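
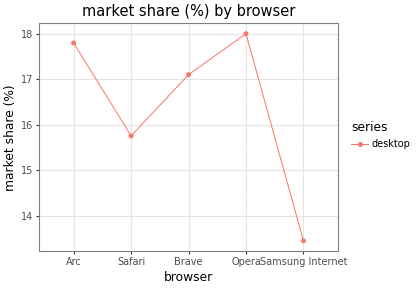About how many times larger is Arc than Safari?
≈ 1.12×

Arc ≈ 18.0, Safari ≈ 16.0; 18.0/16.0 ≈ 1.12.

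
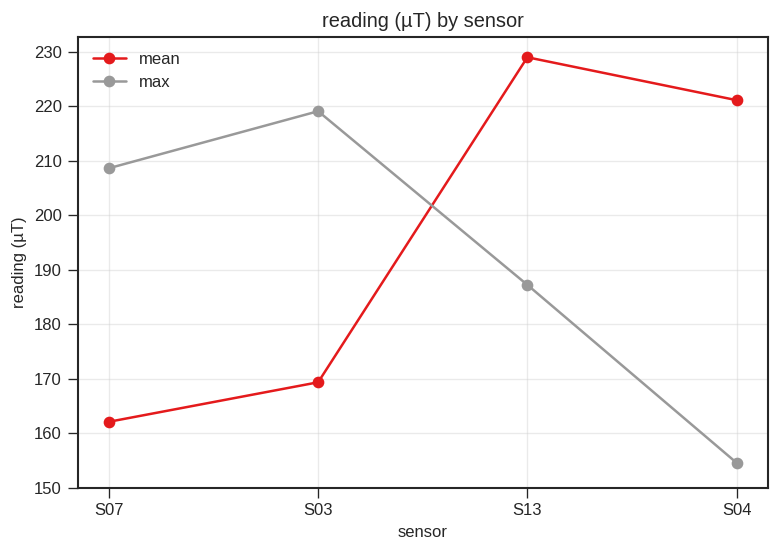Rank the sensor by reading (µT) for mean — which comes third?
Top 4 for mean: S13 ≈ 230, S04 ≈ 220, S03 ≈ 170, S07 ≈ 160.

S03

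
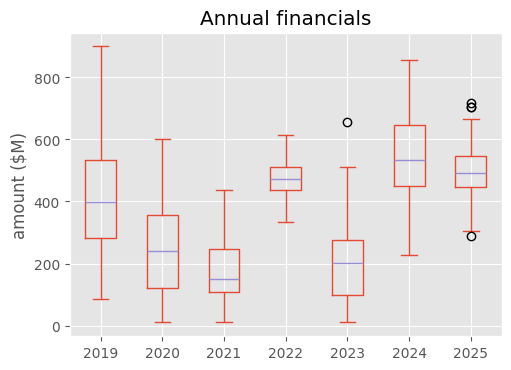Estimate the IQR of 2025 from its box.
Q3 ≈ 550, Q1 ≈ 450; IQR ≈ 100.

≈ 100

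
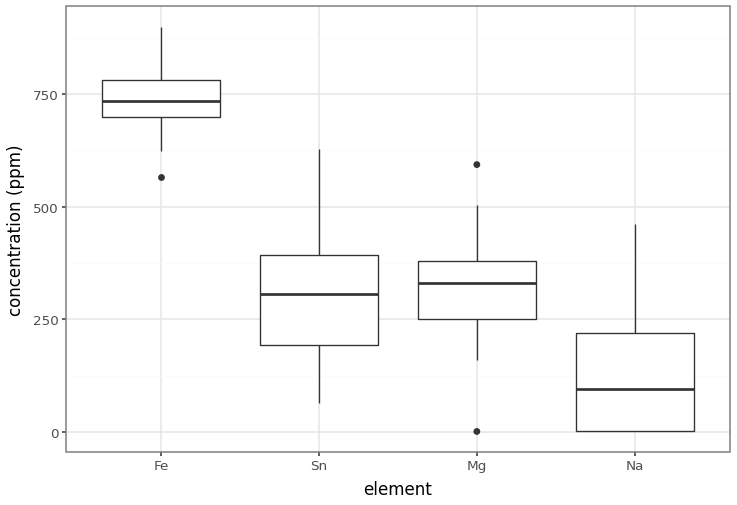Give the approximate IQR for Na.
Q3 ≈ 200, Q1 ≈ 0; IQR ≈ 200.

≈ 200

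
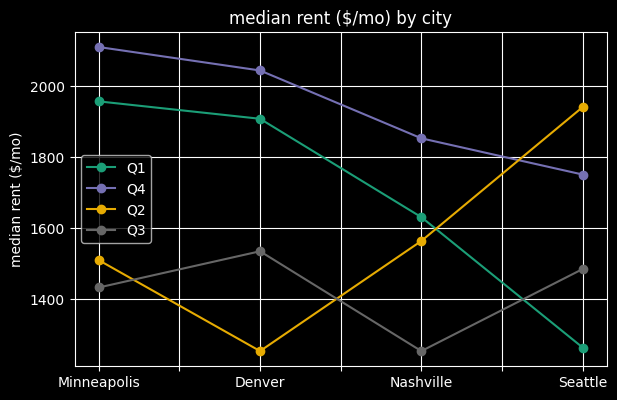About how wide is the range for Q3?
≈ 200

Max Denver ≈ 1500, min Nashville ≈ 1300; range ≈ 200.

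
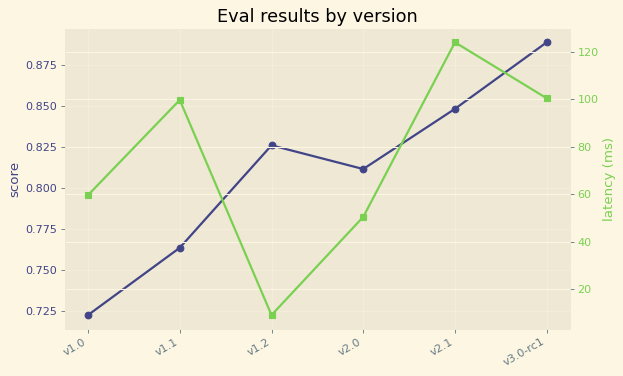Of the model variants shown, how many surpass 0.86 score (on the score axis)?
Above 0.86: v3.0-rc1.

1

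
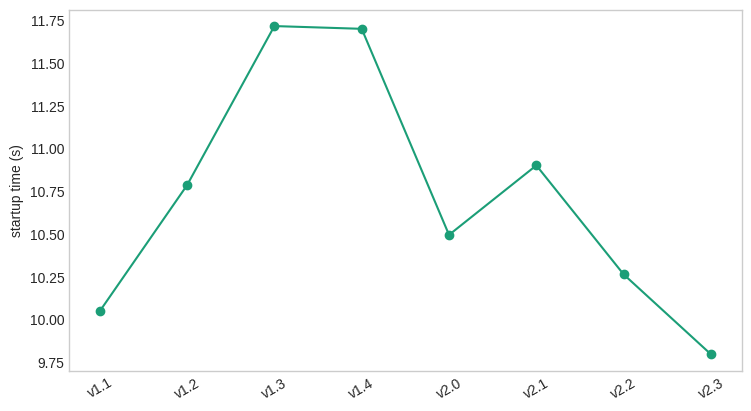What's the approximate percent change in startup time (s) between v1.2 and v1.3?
≈ +9.3%

v1.2 ≈ 10.8, v1.3 ≈ 11.8; (11.8 − 10.8) / 10.8 ≈ +9.3%.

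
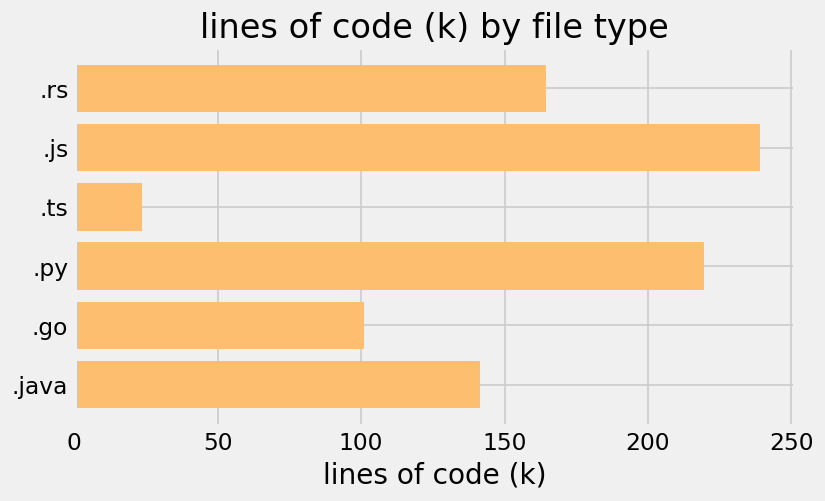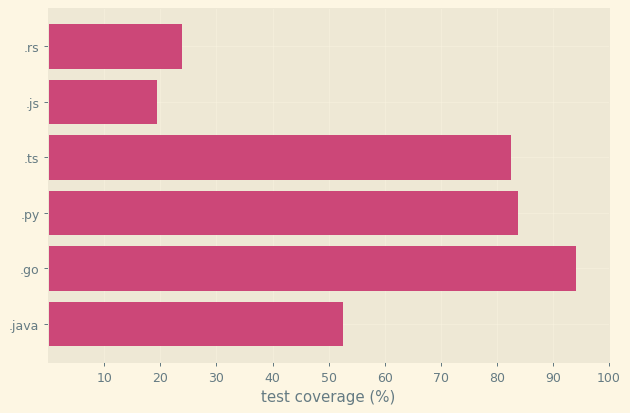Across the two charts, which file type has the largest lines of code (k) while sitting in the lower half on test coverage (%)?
Chart 2 median test coverage (%) ≈ 70; below-median file types: .rs, .js, .java. Among those, .js has the highest lines of code (k) (≈ 250).

.js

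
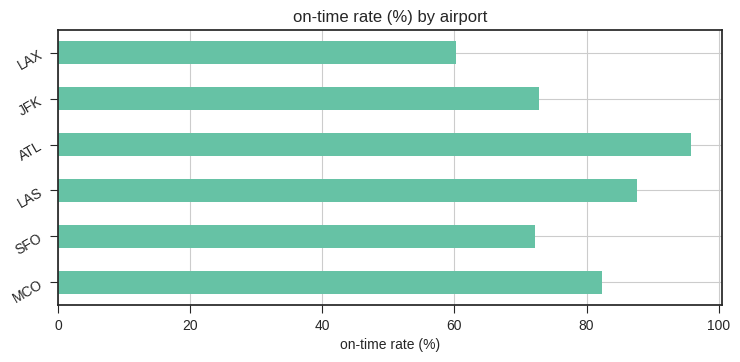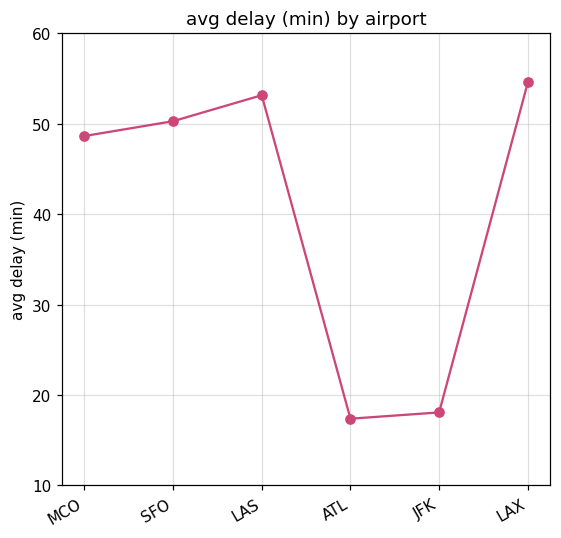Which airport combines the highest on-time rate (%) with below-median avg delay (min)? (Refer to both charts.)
Chart 2 median avg delay (min) ≈ 50; below-median airports: MCO, ATL, JFK. Among those, ATL has the highest on-time rate (%) (≈ 100).

ATL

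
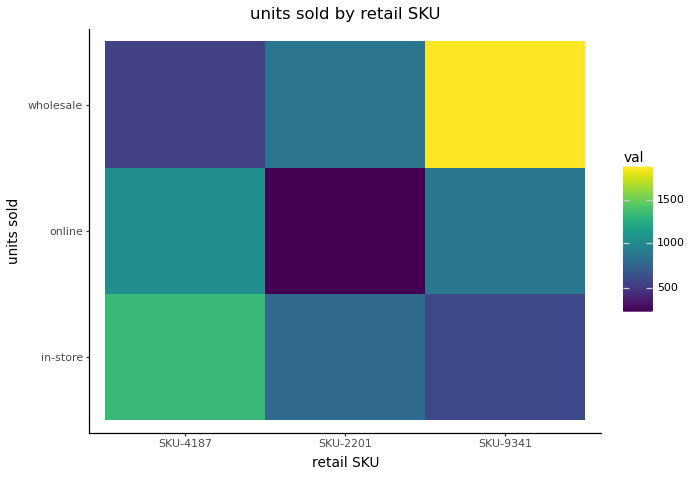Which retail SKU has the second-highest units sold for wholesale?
Top 3 for wholesale: SKU-9341 ≈ 1800, SKU-2201 ≈ 800, SKU-4187 ≈ 600.

SKU-2201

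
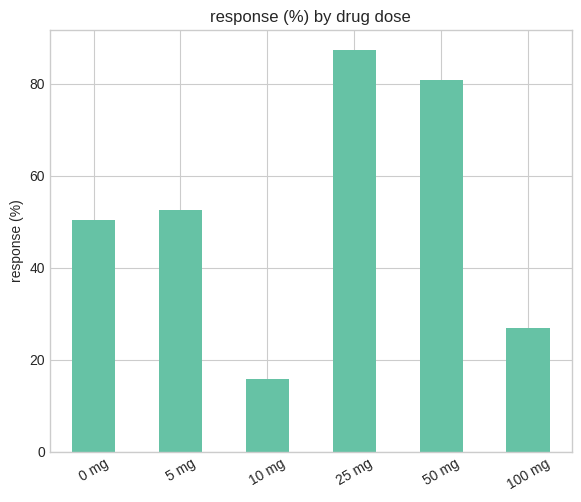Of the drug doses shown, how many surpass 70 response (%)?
Above 70: 25 mg, 50 mg.

2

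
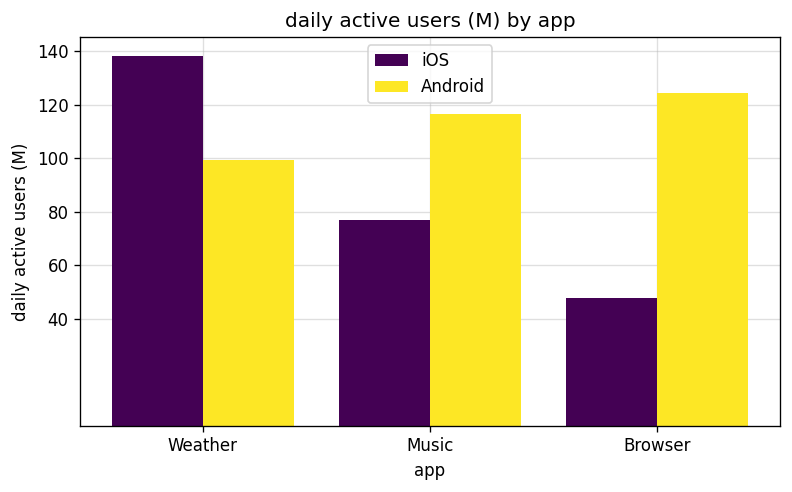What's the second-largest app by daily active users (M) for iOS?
Top 3 for iOS: Weather ≈ 140, Music ≈ 80, Browser ≈ 40.

Music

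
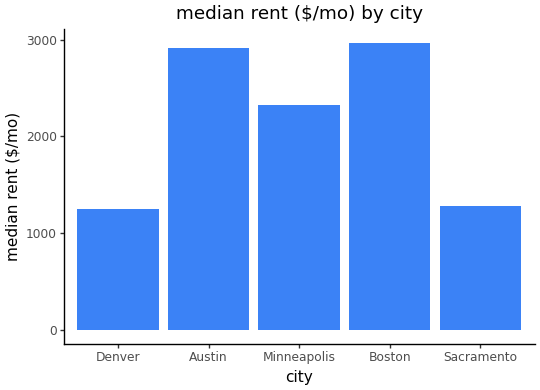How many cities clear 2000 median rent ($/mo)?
Above 2000: Austin, Minneapolis, Boston.

3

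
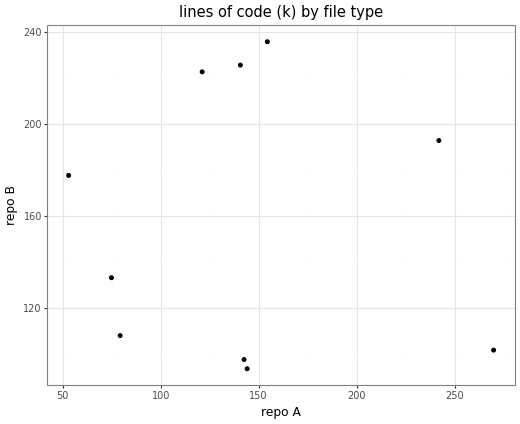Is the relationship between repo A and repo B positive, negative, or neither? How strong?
no clear correlation

Points are roughly uncorrelated; weak (|r| ≈ 0.0).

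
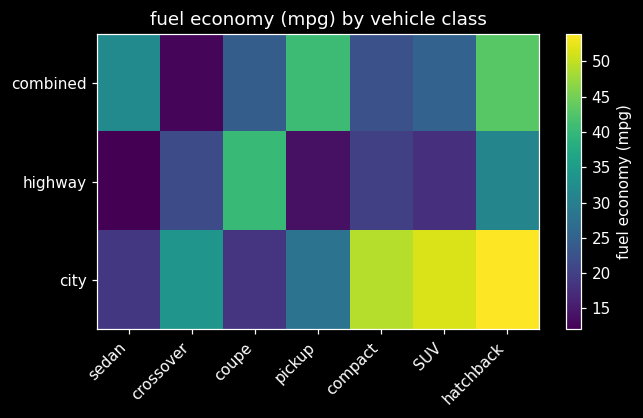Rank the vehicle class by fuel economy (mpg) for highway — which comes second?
hatchback

Top 3 for highway: coupe ≈ 40, hatchback ≈ 30, crossover ≈ 20.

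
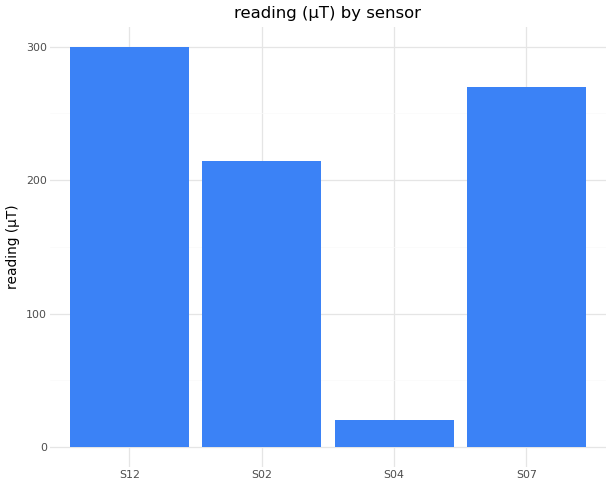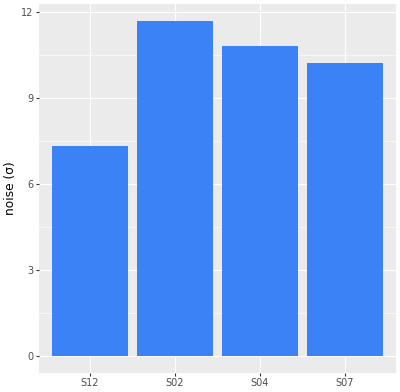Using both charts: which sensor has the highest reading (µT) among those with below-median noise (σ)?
Chart 2 median noise (σ) ≈ 10; below-median sensors: S12, S07. Among those, S12 has the highest reading (µT) (≈ 300).

S12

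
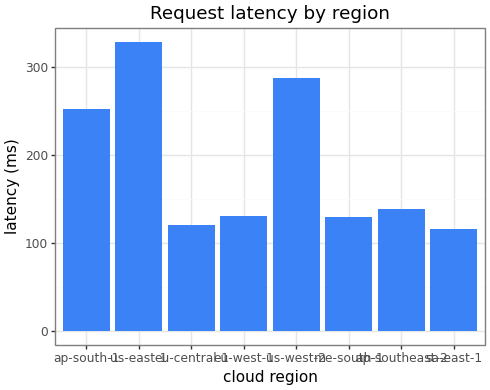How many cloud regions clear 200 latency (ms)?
Above 200: ap-south-1, us-east-1, us-west-2.

3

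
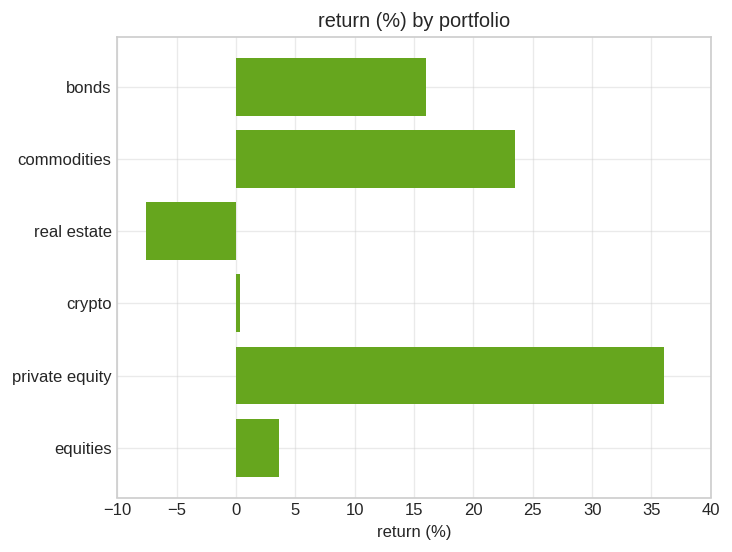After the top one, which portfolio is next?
commodities

Top 3: private equity ≈ 35, commodities ≈ 25, bonds ≈ 15.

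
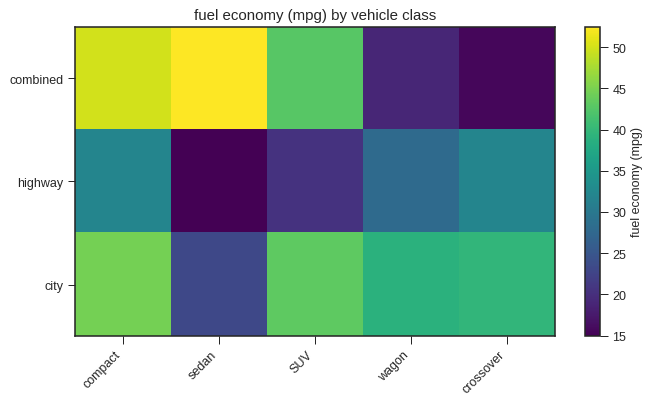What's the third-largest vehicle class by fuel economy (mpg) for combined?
SUV

Top 4 for combined: sedan ≈ 55, compact ≈ 50, SUV ≈ 45, wagon ≈ 20.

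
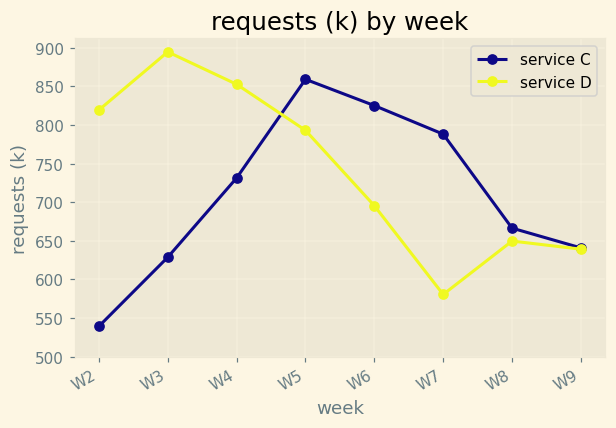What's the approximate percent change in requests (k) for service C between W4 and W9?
W4 ≈ 750, W9 ≈ 650; (650 − 750) / 750 ≈ -13.3%.

≈ -13.3%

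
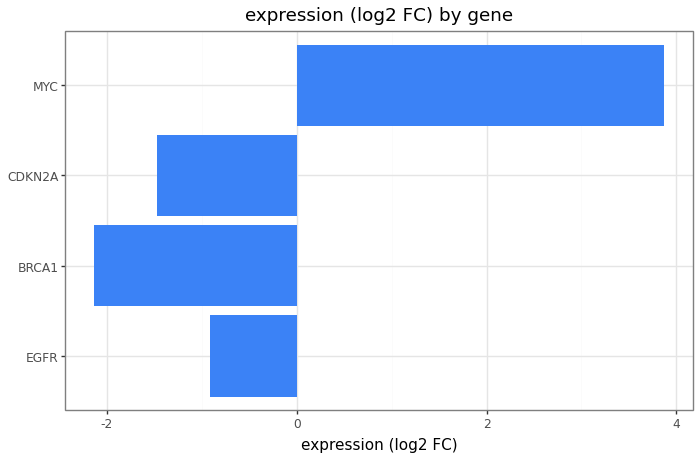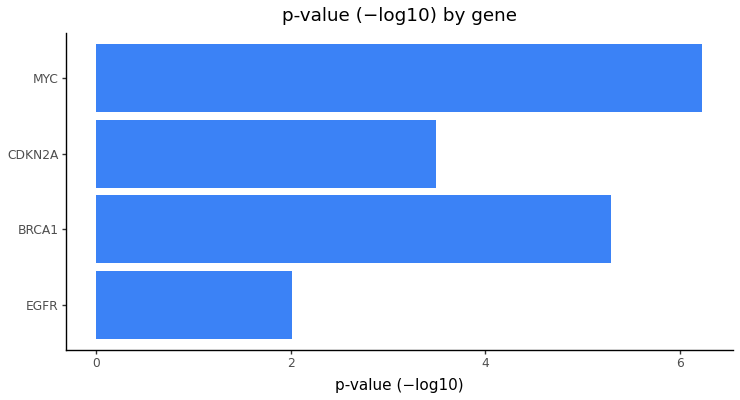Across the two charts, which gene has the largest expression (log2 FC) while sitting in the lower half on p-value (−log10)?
EGFR

Chart 2 median p-value (−log10) ≈ 4; below-median genes: EGFR, CDKN2A. Among those, EGFR has the highest expression (log2 FC) (≈ -1).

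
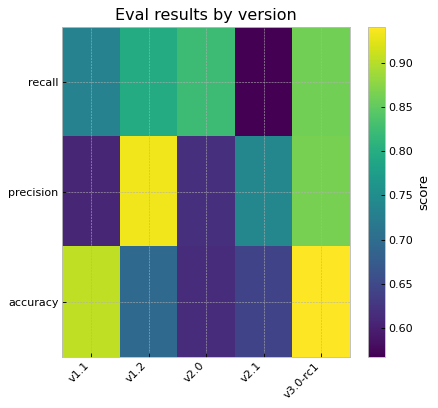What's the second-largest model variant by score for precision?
Top 3 for precision: v1.2 ≈ 0.95, v3.0-rc1 ≈ 0.85, v2.1 ≈ 0.75.

v3.0-rc1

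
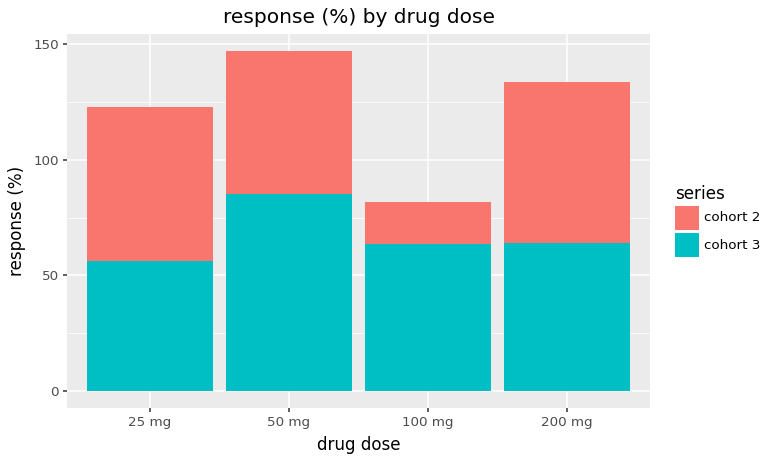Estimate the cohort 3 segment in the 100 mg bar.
≈ 60

cohort 3 top ≈ 60, bottom ≈ 0; segment ≈ 60.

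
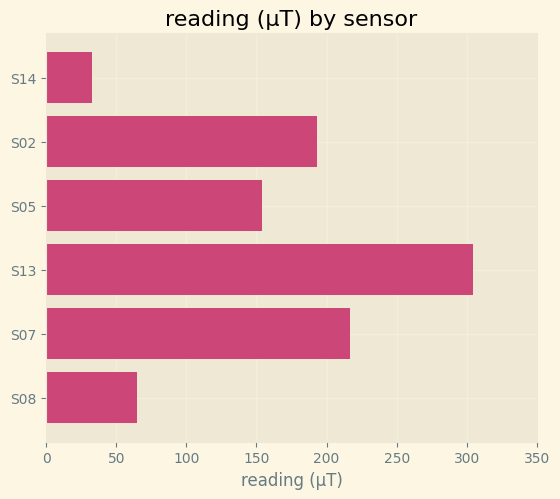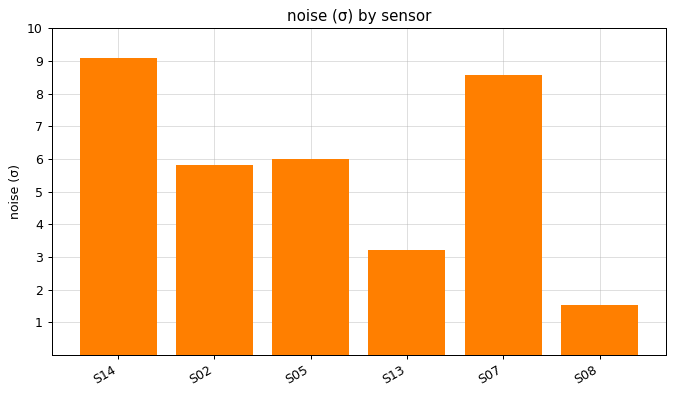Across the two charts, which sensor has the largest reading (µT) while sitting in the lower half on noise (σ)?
S13

Chart 2 median noise (σ) ≈ 6; below-median sensors: S02, S13, S08. Among those, S13 has the highest reading (µT) (≈ 300).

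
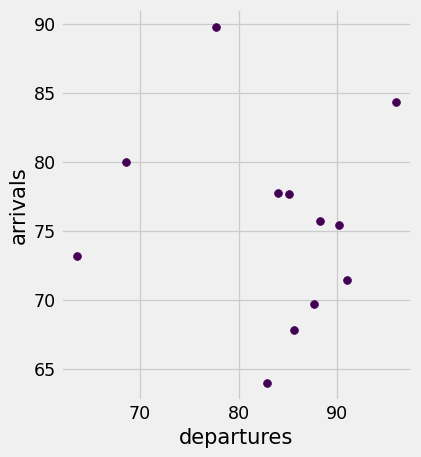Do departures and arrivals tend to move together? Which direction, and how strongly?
no clear correlation

Points are roughly uncorrelated; weak (|r| ≈ 0.1).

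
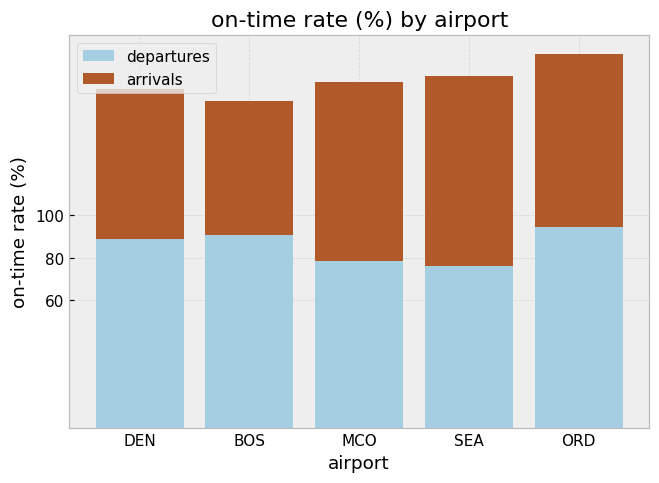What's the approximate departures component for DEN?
≈ 80

departures top ≈ 80, bottom ≈ 0; segment ≈ 80.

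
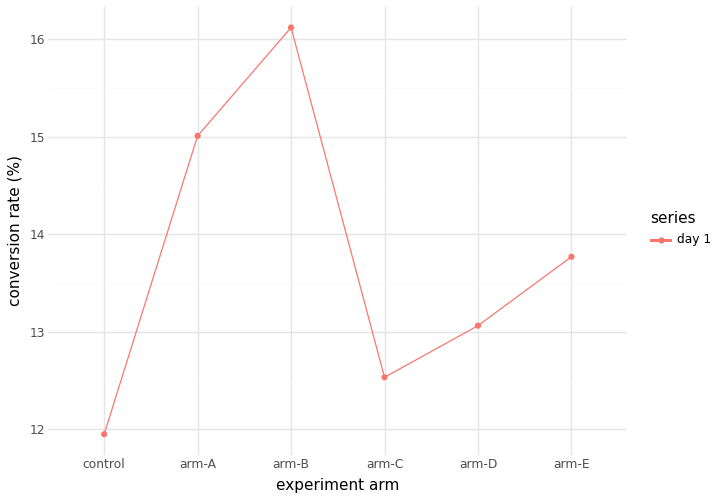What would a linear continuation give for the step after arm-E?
≈ 14.75

Last three: 12.5, 13.0, 14.0 → slope ≈ 0.75/step → next ≈ 14.75.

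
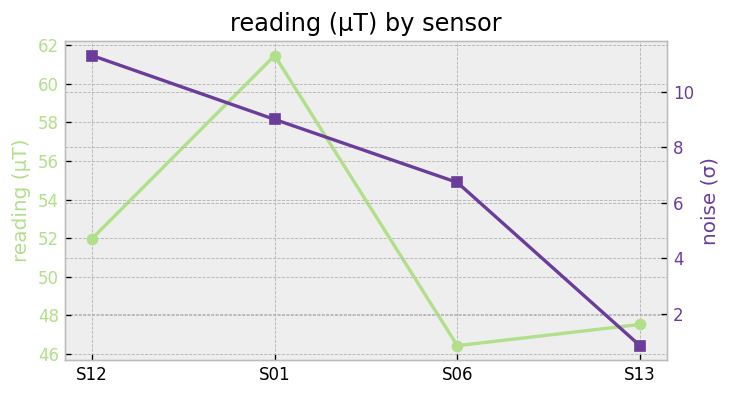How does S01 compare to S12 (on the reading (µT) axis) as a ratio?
S01 ≈ 62, S12 ≈ 52; 62/52 ≈ 1.19.

≈ 1.19×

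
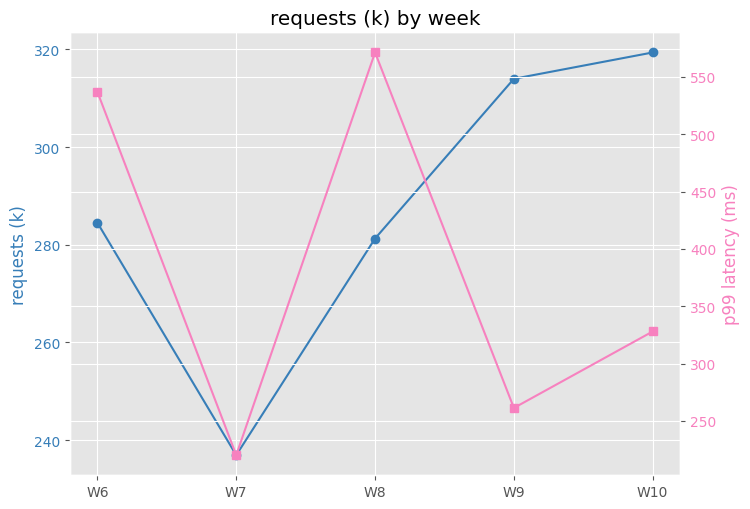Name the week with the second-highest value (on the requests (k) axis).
Top 3 (on the requests (k) axis): W10 ≈ 320, W9 ≈ 310, W6 ≈ 280.

W9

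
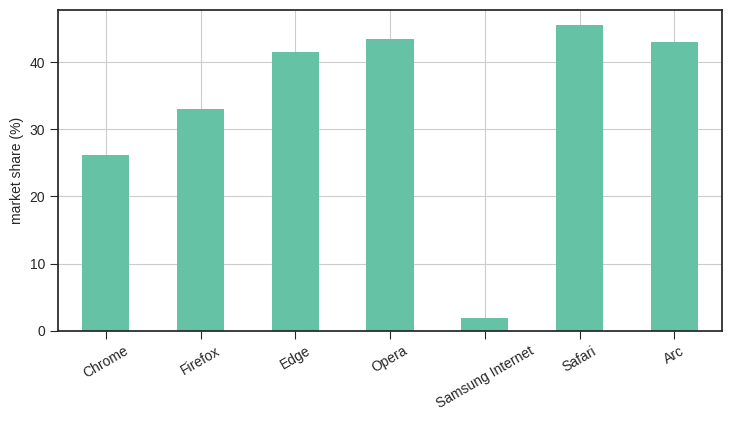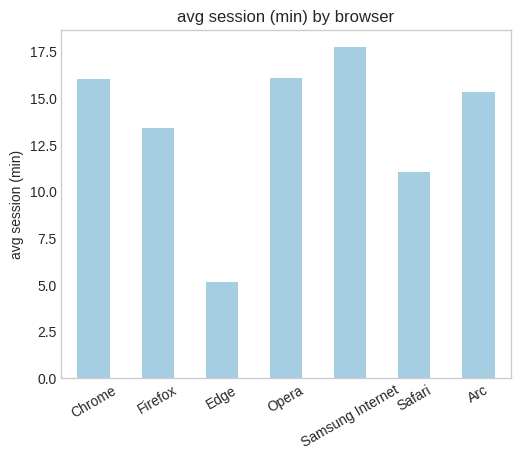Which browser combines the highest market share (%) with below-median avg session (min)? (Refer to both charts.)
Safari

Chart 2 median avg session (min) ≈ 16; below-median browsers: Firefox, Edge, Safari. Among those, Safari has the highest market share (%) (≈ 45).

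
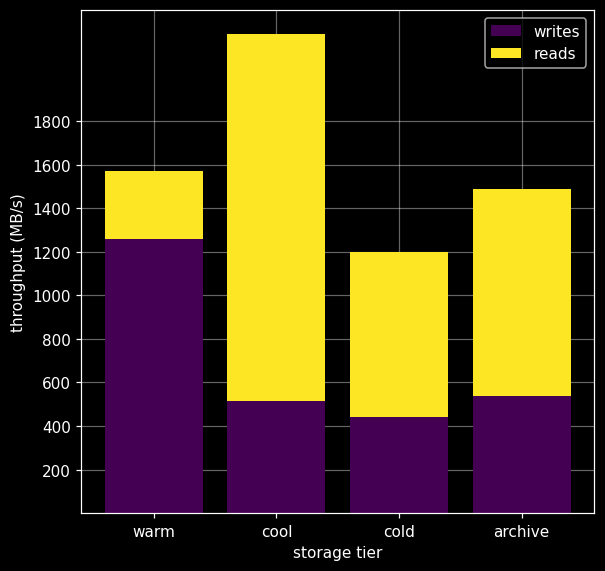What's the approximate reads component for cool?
≈ 1600

reads top ≈ 2200, bottom ≈ 600; segment ≈ 1600.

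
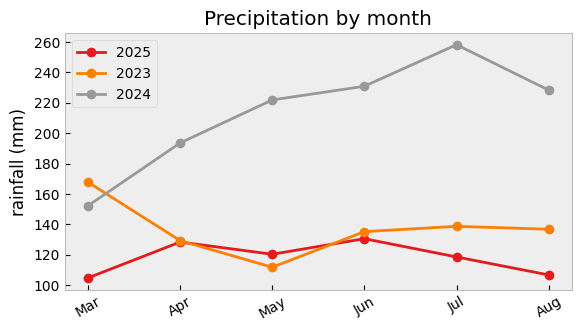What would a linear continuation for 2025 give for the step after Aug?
Last three: 140, 120, 100 → slope ≈ -20/step → next ≈ 80.

≈ 80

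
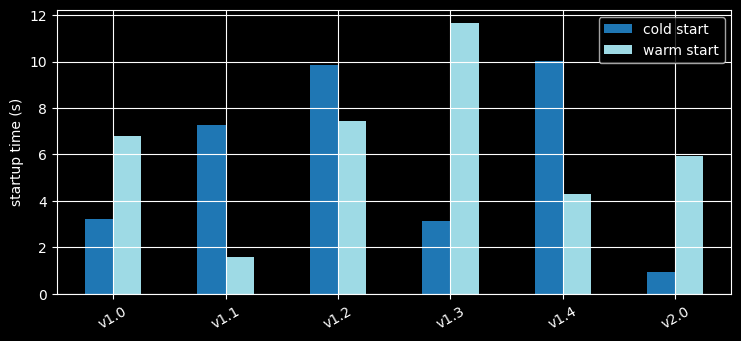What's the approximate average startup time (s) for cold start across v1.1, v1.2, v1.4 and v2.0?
(7 + 10 + 10 + 1) / 4 ≈ 7.

≈ 7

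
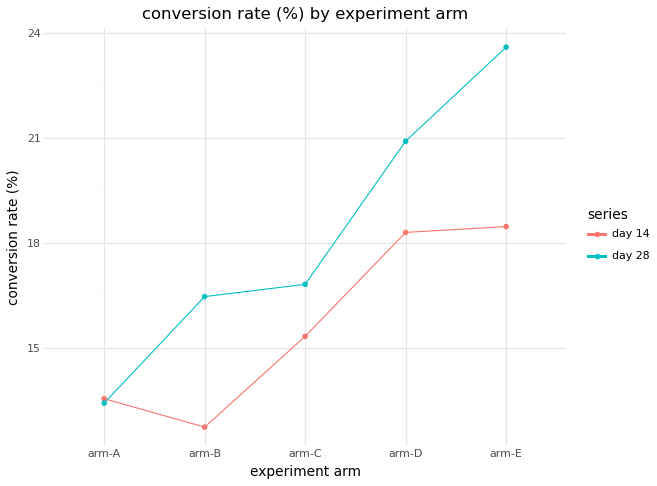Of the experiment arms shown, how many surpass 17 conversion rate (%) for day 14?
Above 17: arm-D, arm-E.

2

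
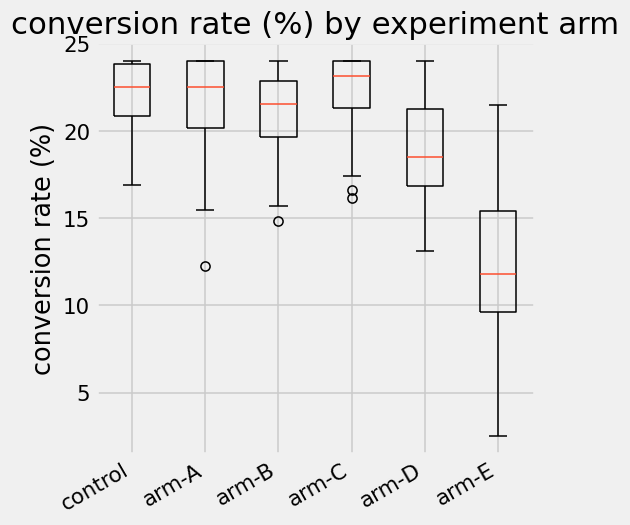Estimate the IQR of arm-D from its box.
Q3 ≈ 21, Q1 ≈ 17; IQR ≈ 4.

≈ 4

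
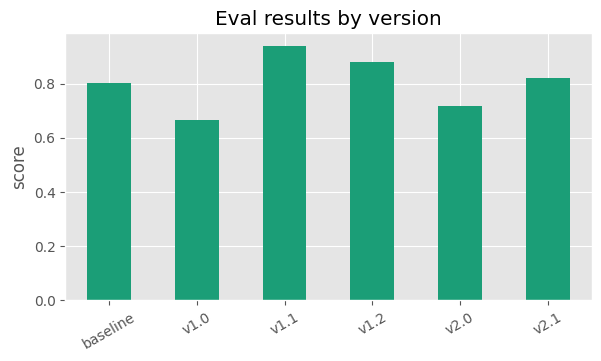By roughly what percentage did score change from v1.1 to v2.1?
≈ -11.1%

v1.1 ≈ 0.9, v2.1 ≈ 0.8; (0.8 − 0.9) / 0.9 ≈ -11.1%.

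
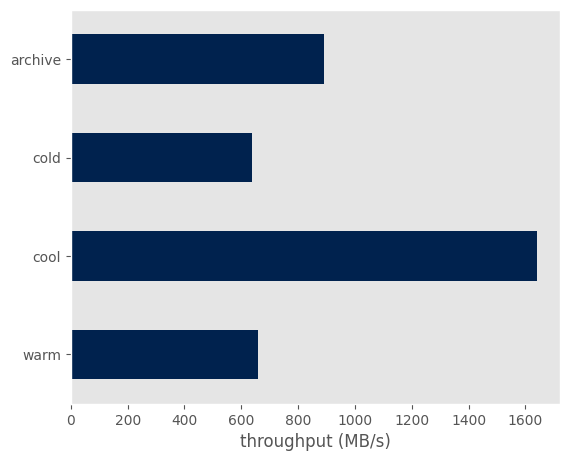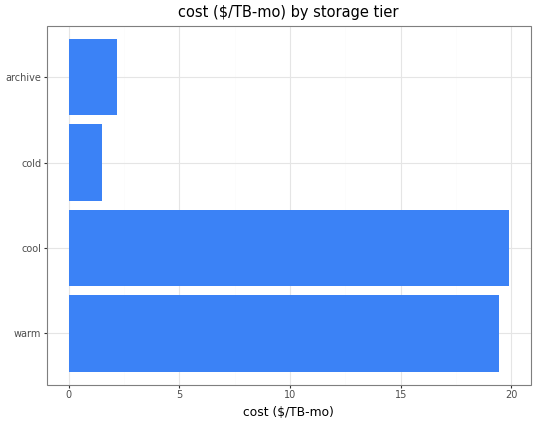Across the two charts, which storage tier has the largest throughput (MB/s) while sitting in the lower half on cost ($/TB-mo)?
archive

Chart 2 median cost ($/TB-mo) ≈ 10; below-median storage tiers: cold, archive. Among those, archive has the highest throughput (MB/s) (≈ 800).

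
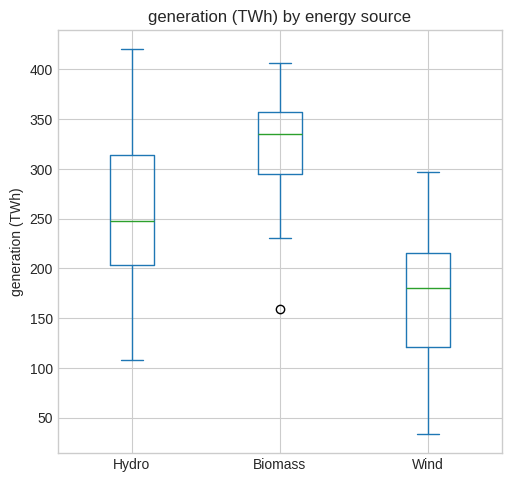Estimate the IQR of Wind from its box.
Q3 ≈ 220, Q1 ≈ 120; IQR ≈ 100.

≈ 100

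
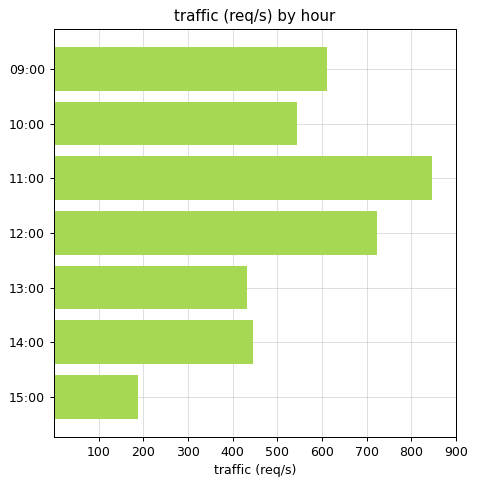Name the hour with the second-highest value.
Top 3: 11:00 ≈ 800, 12:00 ≈ 700, 09:00 ≈ 600.

12:00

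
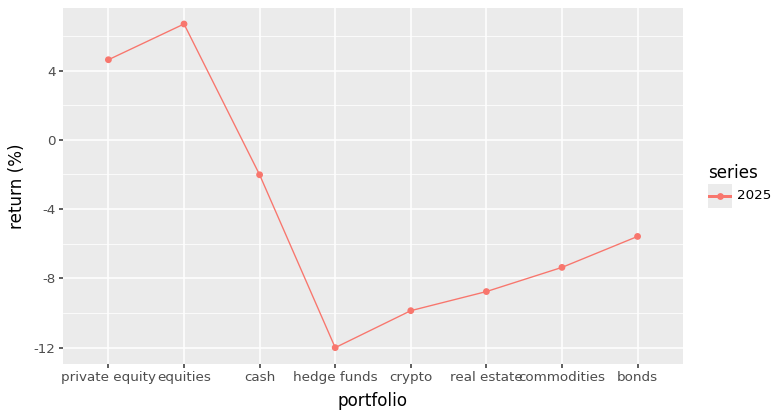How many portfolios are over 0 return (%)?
Above 0: private equity, equities.

2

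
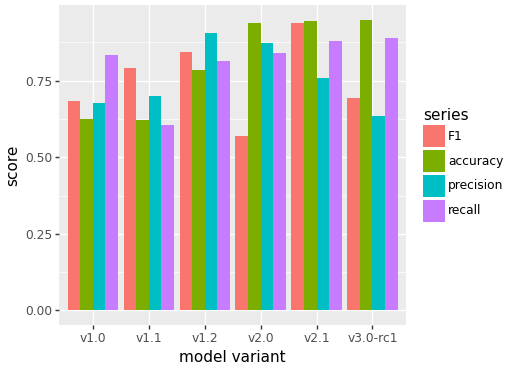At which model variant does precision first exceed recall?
v1.0: precision ≈ 0.7 vs recall ≈ 0.8 (not yet); v1.1: precision ≈ 0.7 vs recall ≈ 0.6 (first crossover).

v1.1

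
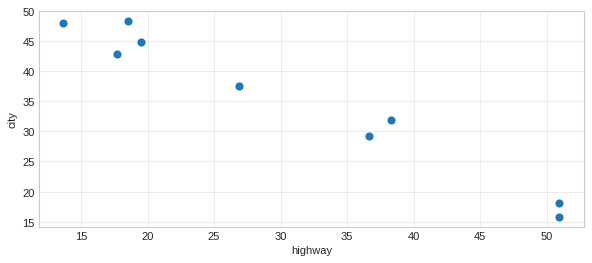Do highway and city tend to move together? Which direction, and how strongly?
Points are negatively correlated; strong (|r| ≈ 1.0).

negative, strong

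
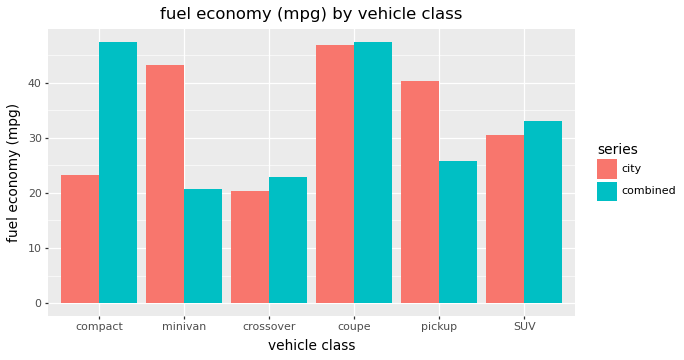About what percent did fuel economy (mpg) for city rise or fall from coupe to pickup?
≈ -11.1%

coupe ≈ 45, pickup ≈ 40; (40 − 45) / 45 ≈ -11.1%.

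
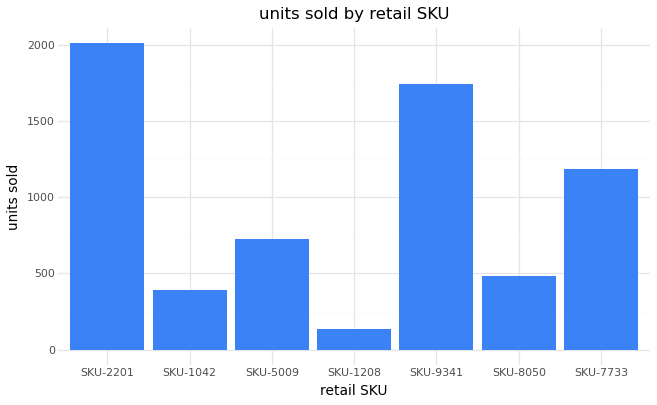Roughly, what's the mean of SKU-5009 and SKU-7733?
(800 + 1200) / 2 ≈ 1000.

≈ 1000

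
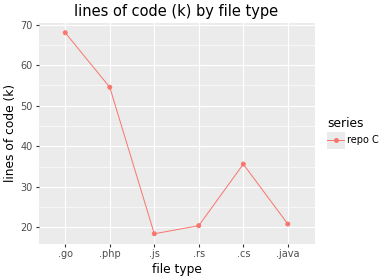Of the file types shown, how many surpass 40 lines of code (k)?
2

Above 40: .go, .php.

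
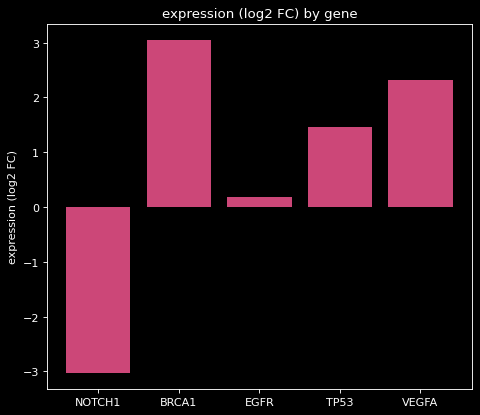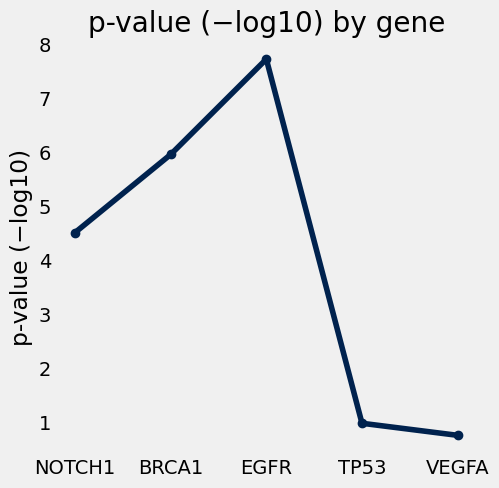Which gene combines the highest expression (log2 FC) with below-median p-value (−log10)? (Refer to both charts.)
VEGFA

Chart 2 median p-value (−log10) ≈ 5; below-median genes: TP53, VEGFA. Among those, VEGFA has the highest expression (log2 FC) (≈ 2.5).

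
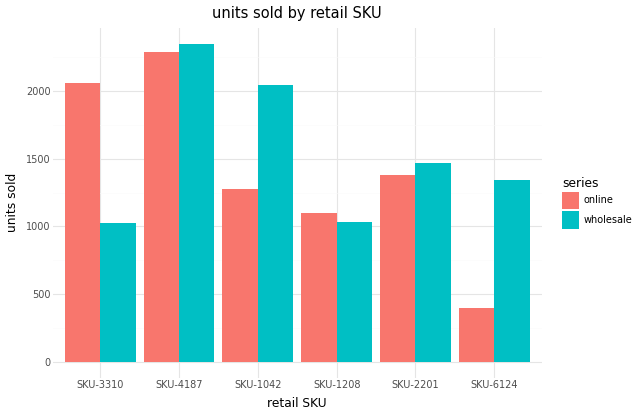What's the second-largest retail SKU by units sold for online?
SKU-3310

Top 3 for online: SKU-4187 ≈ 2200, SKU-3310 ≈ 2000, SKU-2201 ≈ 1400.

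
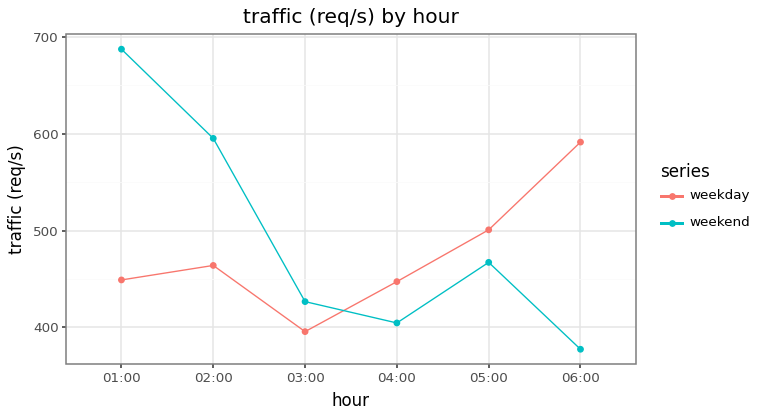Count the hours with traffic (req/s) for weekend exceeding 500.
Above 500: 01:00, 02:00.

2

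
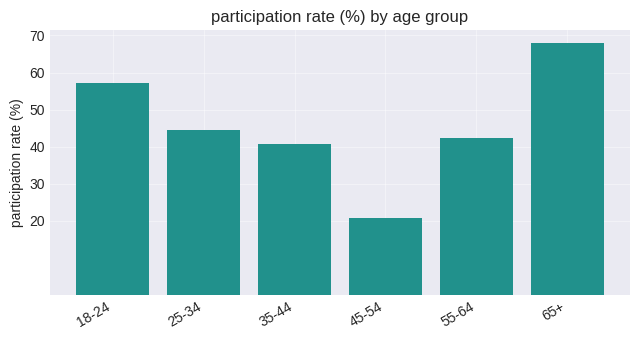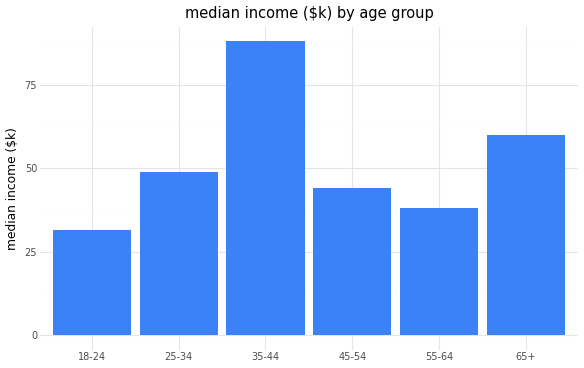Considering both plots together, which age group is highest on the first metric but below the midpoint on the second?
18-24

Chart 2 median median income ($k) ≈ 50; below-median age groups: 18-24, 45-54, 55-64. Among those, 18-24 has the highest participation rate (%) (≈ 60).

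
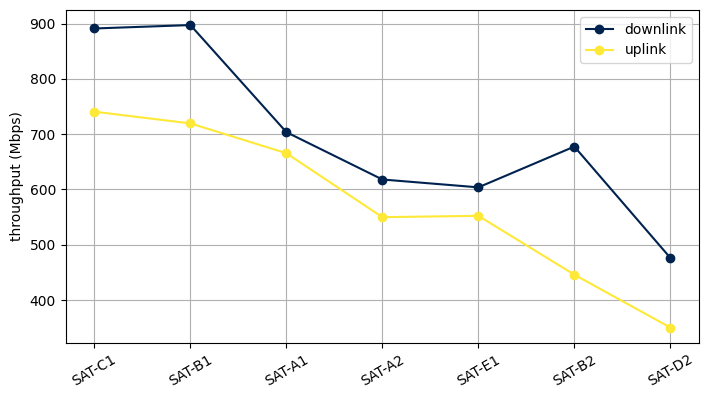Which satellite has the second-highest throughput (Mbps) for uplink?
SAT-B1

Top 3 for uplink: SAT-C1 ≈ 750, SAT-B1 ≈ 700, SAT-A1 ≈ 650.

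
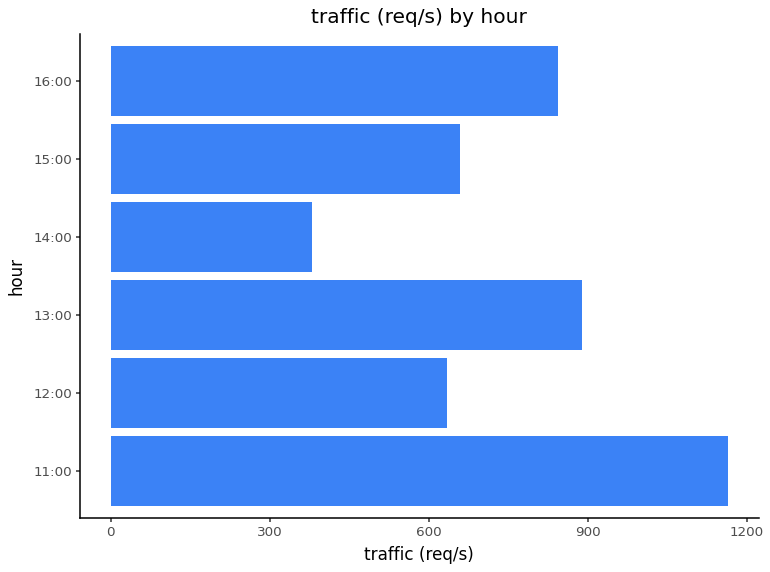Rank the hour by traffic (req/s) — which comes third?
Top 4: 11:00 ≈ 1200, 13:00 ≈ 900, 16:00 ≈ 800, 15:00 ≈ 700.

16:00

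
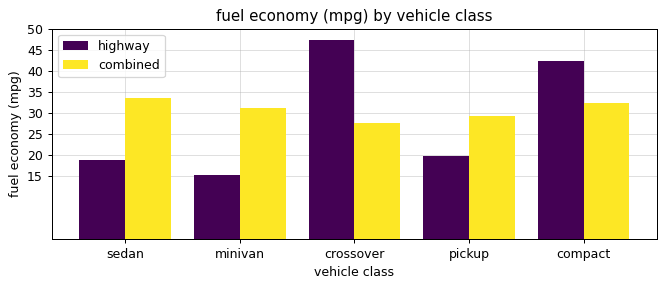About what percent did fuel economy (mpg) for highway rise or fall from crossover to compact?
≈ -11.1%

crossover ≈ 45, compact ≈ 40; (40 − 45) / 45 ≈ -11.1%.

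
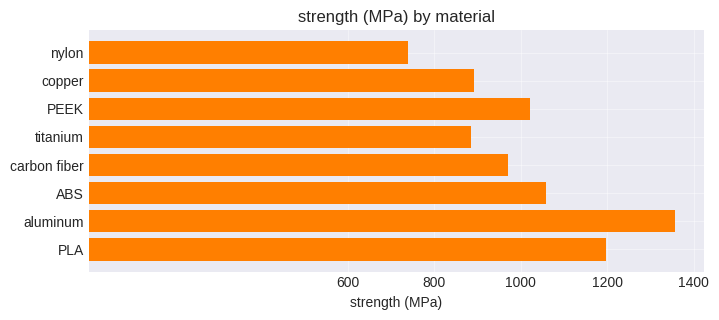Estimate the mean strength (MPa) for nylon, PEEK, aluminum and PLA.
≈ 1100

(800 + 1000 + 1400 + 1200) / 4 ≈ 1100.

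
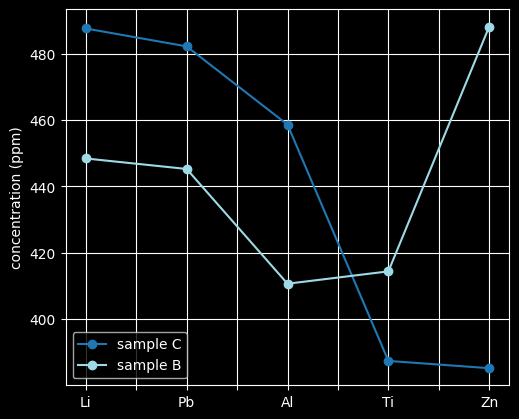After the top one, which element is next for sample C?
Pb

Top 3 for sample C: Li ≈ 490, Pb ≈ 480, Al ≈ 460.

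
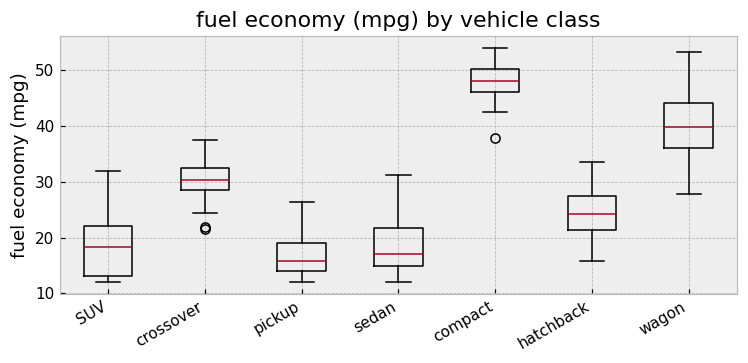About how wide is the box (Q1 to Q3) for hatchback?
Q3 ≈ 25, Q1 ≈ 20; IQR ≈ 5.

≈ 5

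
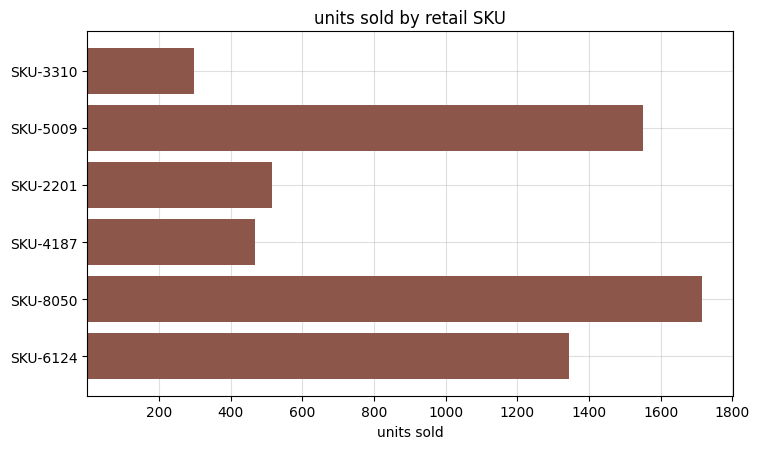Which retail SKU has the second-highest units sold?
Top 3: SKU-8050 ≈ 1800, SKU-5009 ≈ 1600, SKU-6124 ≈ 1400.

SKU-5009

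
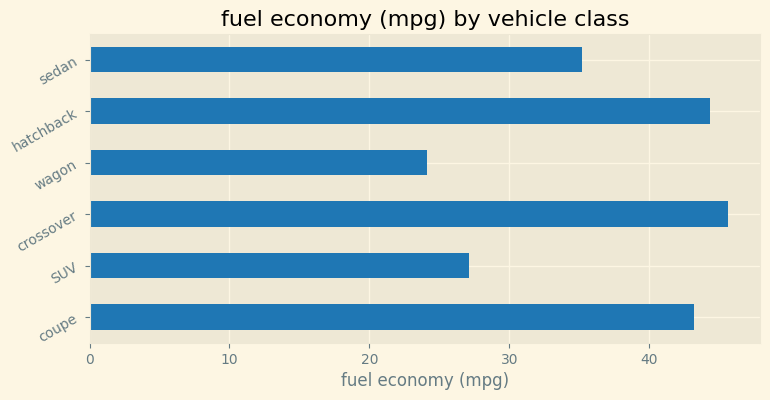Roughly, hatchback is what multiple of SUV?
hatchback ≈ 45, SUV ≈ 25; 45/25 ≈ 1.8.

≈ 1.8×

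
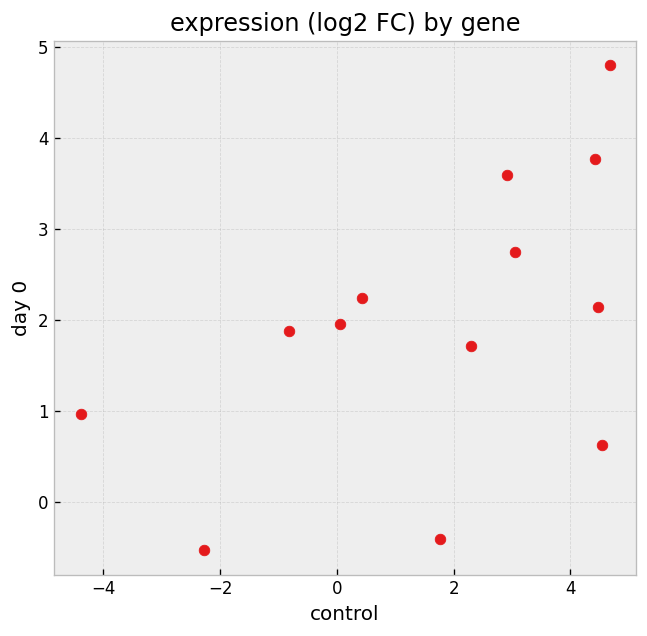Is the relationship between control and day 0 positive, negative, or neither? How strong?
positive, moderate

Points are positively correlated; moderate (|r| ≈ 0.5).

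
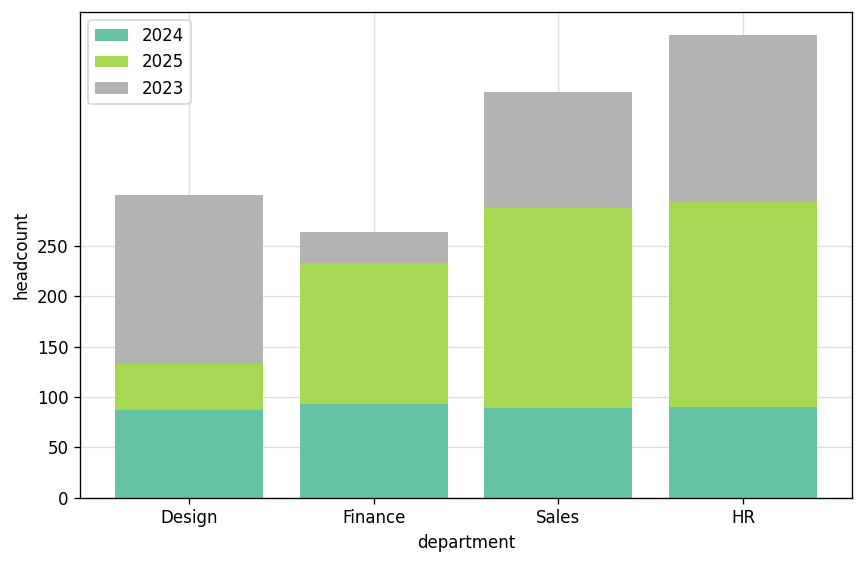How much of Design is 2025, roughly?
2025 top ≈ 150, bottom ≈ 100; segment ≈ 50.

≈ 50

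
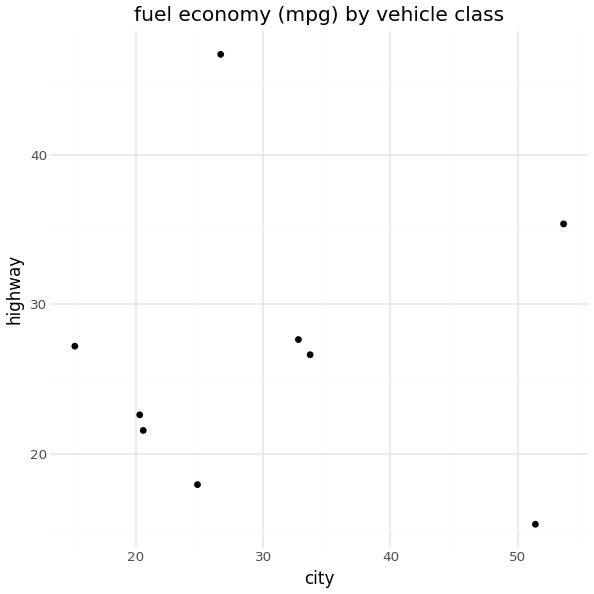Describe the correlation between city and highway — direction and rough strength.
no clear correlation

Points are roughly uncorrelated; weak (|r| ≈ 0.0).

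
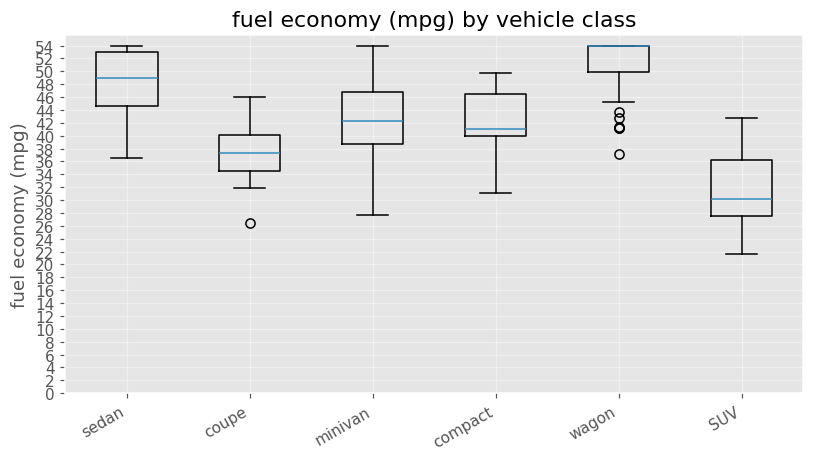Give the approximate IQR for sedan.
≈ 8

Q3 ≈ 52, Q1 ≈ 44; IQR ≈ 8.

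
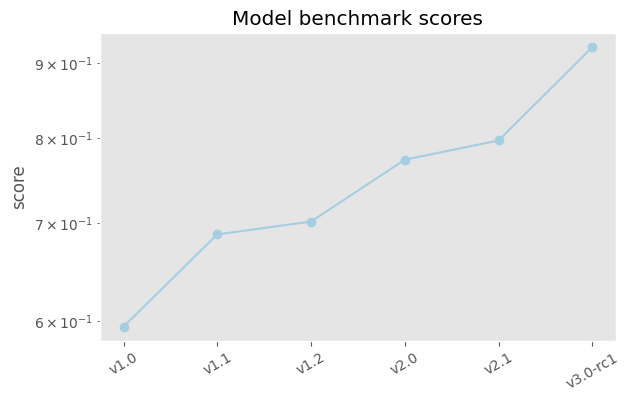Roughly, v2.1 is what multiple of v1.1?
v2.1 ≈ 0.80, v1.1 ≈ 0.70; 0.80/0.70 ≈ 1.14.

≈ 1.14×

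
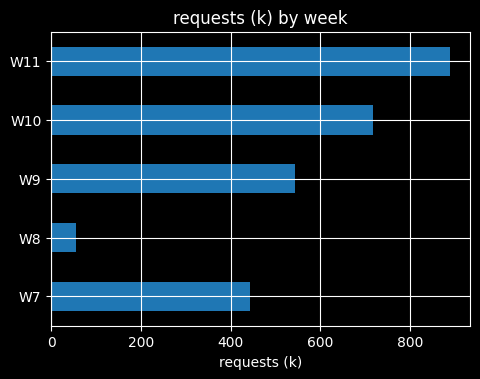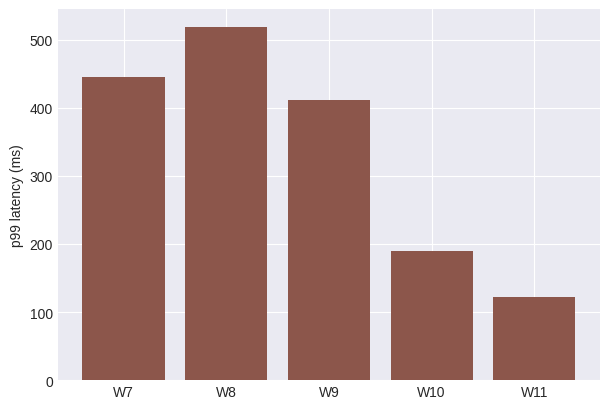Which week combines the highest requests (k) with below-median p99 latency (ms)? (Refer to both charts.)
Chart 2 median p99 latency (ms) ≈ 400; below-median weeks: W10, W11. Among those, W11 has the highest requests (k) (≈ 900).

W11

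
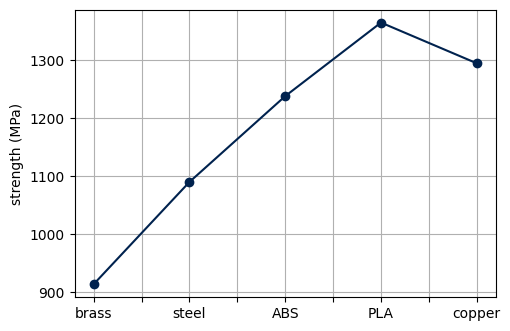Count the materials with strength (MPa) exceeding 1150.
3

Above 1150: ABS, PLA, copper.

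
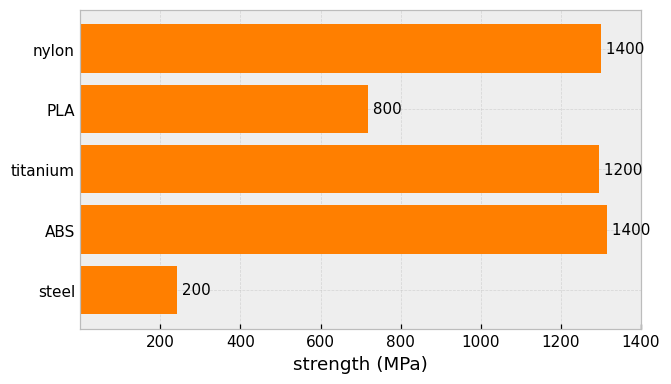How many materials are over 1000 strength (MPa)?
Above 1000: nylon, titanium, ABS.

3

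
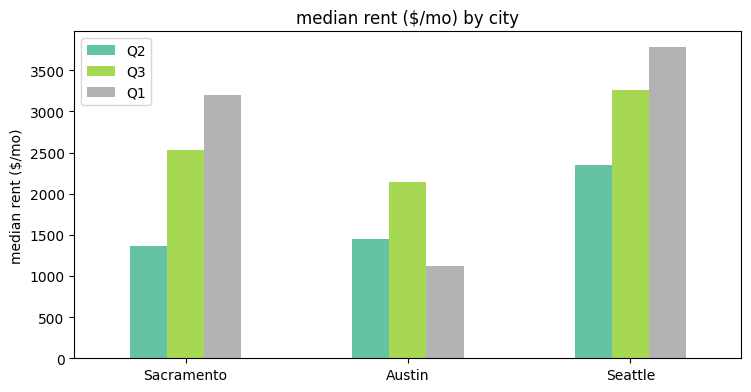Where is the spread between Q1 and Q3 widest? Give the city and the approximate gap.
Austin, ≈ 1000 $/mo

Austin: Q1 ≈ 1000, Q3 ≈ 2000 → gap ≈ 1000. Next-largest (Sacramento) is only ≈ 500.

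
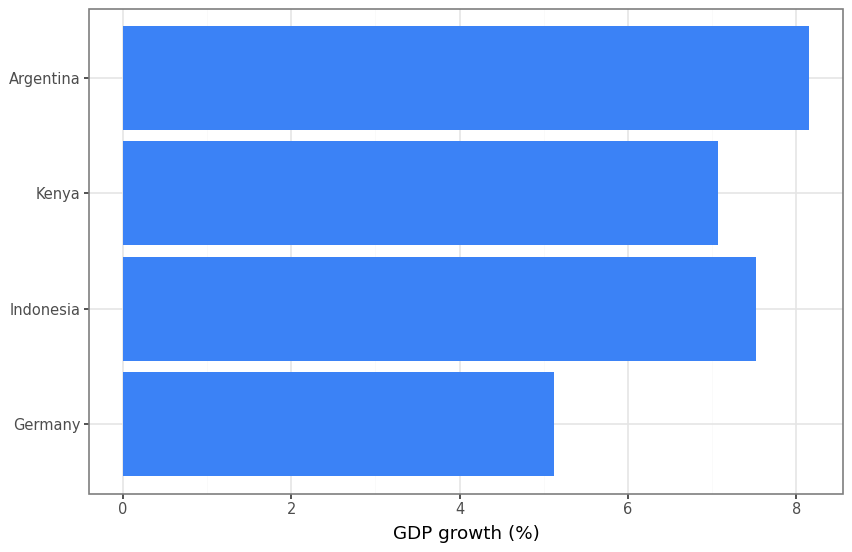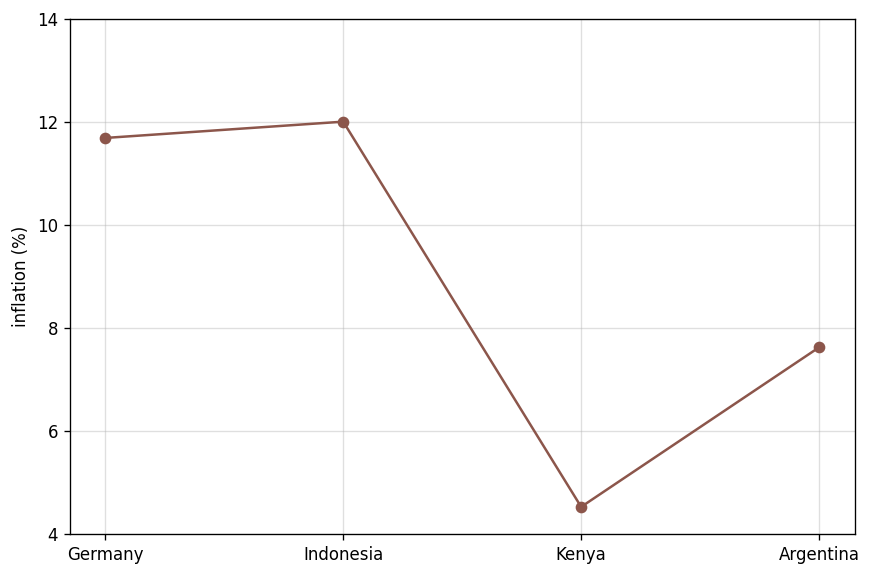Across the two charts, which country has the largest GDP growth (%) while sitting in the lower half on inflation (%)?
Argentina

Chart 2 median inflation (%) ≈ 10; below-median countries: Kenya, Argentina. Among those, Argentina has the highest GDP growth (%) (≈ 8).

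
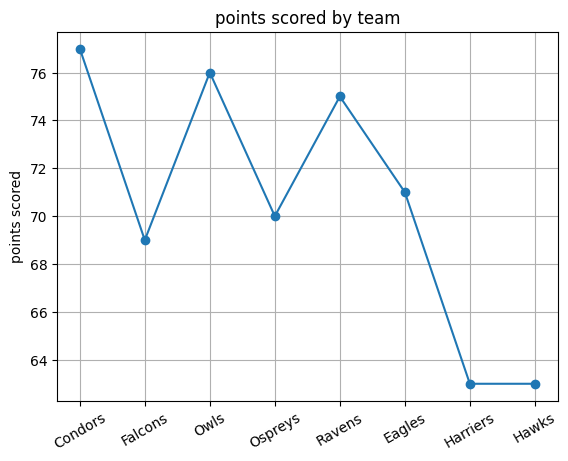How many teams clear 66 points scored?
Above 66: Condors, Falcons, Owls, Ospreys, Ravens, Eagles.

6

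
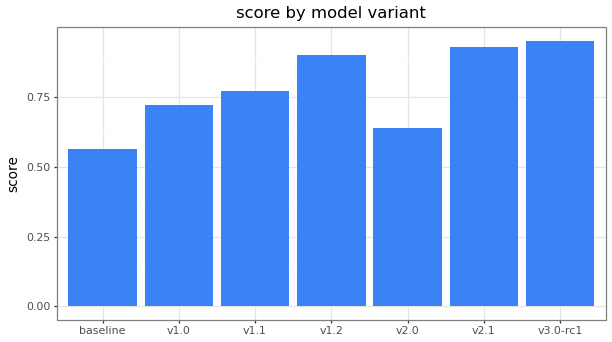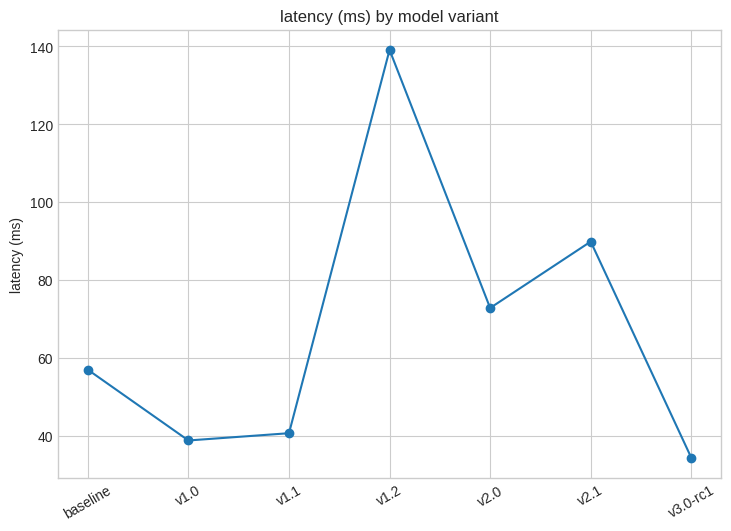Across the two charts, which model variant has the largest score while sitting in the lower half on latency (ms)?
v3.0-rc1

Chart 2 median latency (ms) ≈ 60; below-median model variants: v1.0, v1.1, v3.0-rc1. Among those, v3.0-rc1 has the highest score (≈ 1).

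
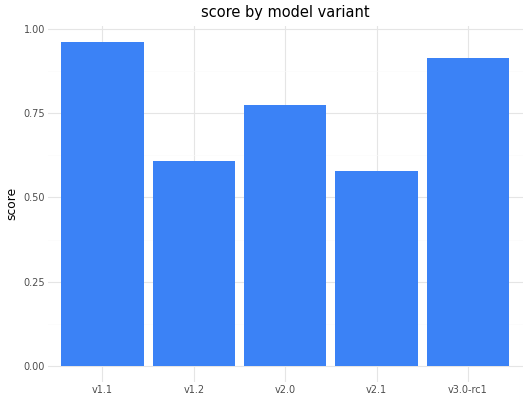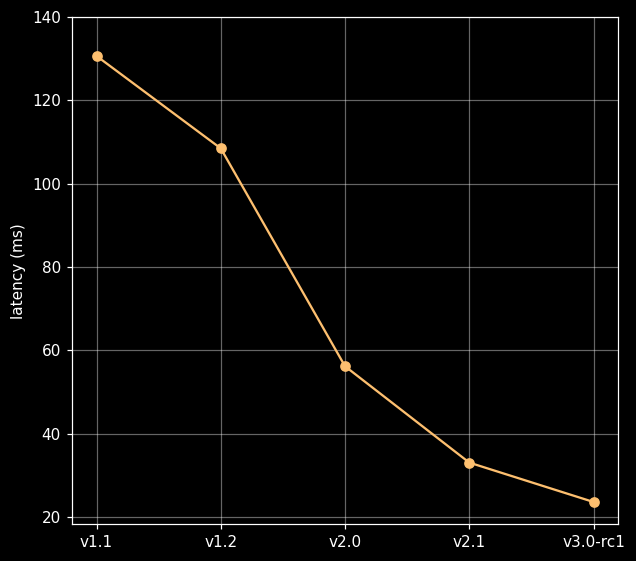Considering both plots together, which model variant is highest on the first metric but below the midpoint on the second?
v3.0-rc1

Chart 2 median latency (ms) ≈ 60; below-median model variants: v2.1, v3.0-rc1. Among those, v3.0-rc1 has the highest score (≈ 0.9).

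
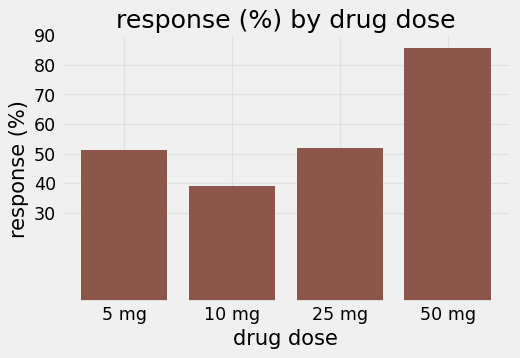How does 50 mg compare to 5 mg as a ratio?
≈ 1.8×

50 mg ≈ 90, 5 mg ≈ 50; 90/50 ≈ 1.8.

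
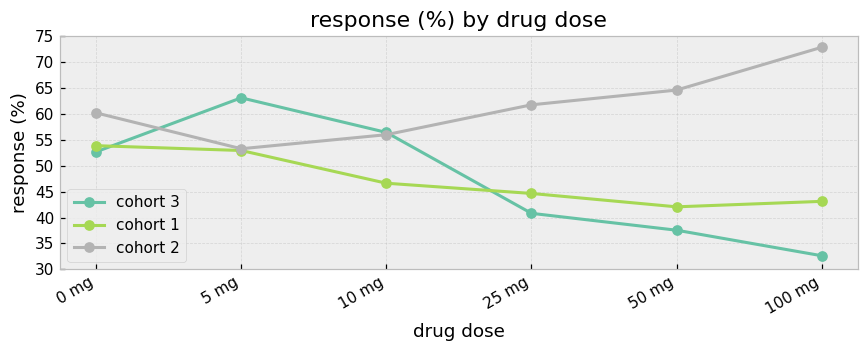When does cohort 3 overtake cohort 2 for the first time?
5 mg

0 mg: cohort 3 ≈ 55 vs cohort 2 ≈ 60 (not yet); 5 mg: cohort 3 ≈ 65 vs cohort 2 ≈ 55 (first crossover).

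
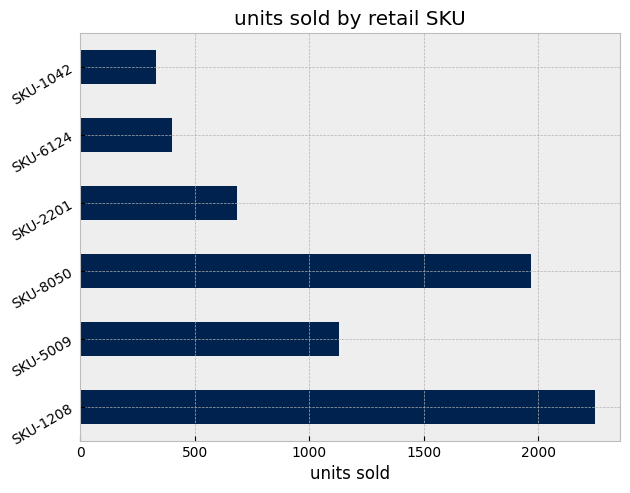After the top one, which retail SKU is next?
Top 3: SKU-1208 ≈ 2200, SKU-8050 ≈ 2000, SKU-5009 ≈ 1200.

SKU-8050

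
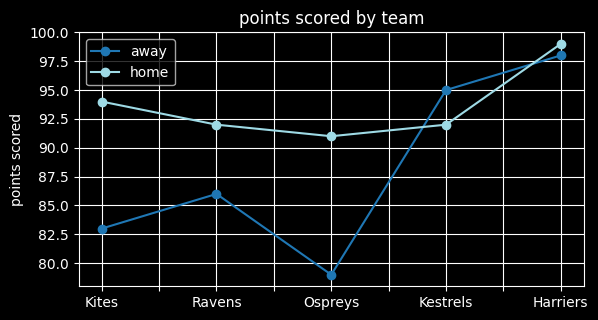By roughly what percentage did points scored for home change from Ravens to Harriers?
Ravens ≈ 92, Harriers ≈ 100; (100 − 92) / 92 ≈ +8.7%.

≈ +8.7%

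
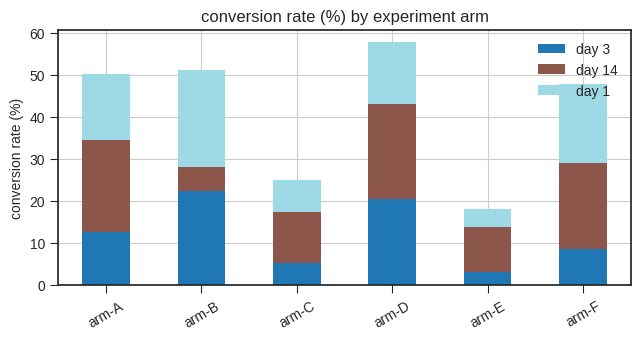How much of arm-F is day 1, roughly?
≈ 20

day 1 top ≈ 50, bottom ≈ 30; segment ≈ 20.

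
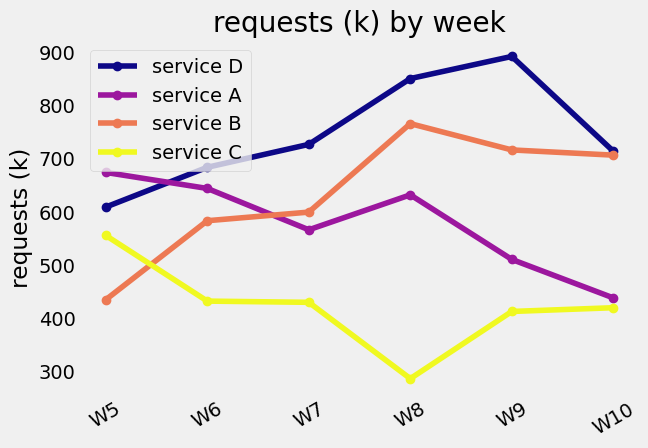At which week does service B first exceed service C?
W5: service B ≈ 400 vs service C ≈ 600 (not yet); W6: service B ≈ 600 vs service C ≈ 400 (first crossover).

W6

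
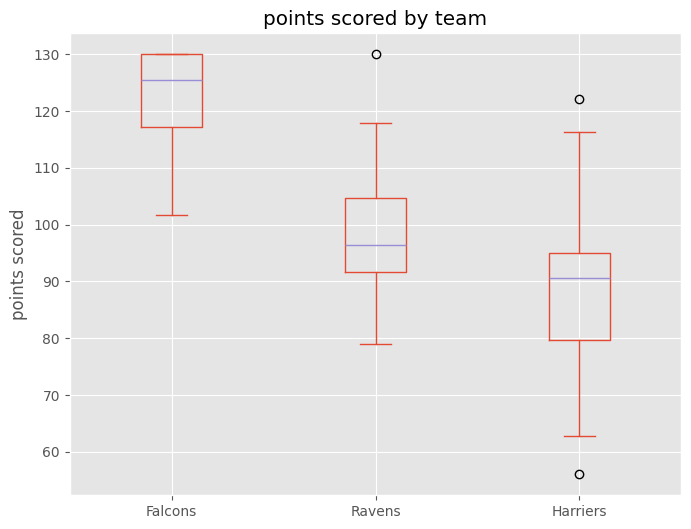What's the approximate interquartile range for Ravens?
Q3 ≈ 105, Q1 ≈ 90; IQR ≈ 15.

≈ 15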